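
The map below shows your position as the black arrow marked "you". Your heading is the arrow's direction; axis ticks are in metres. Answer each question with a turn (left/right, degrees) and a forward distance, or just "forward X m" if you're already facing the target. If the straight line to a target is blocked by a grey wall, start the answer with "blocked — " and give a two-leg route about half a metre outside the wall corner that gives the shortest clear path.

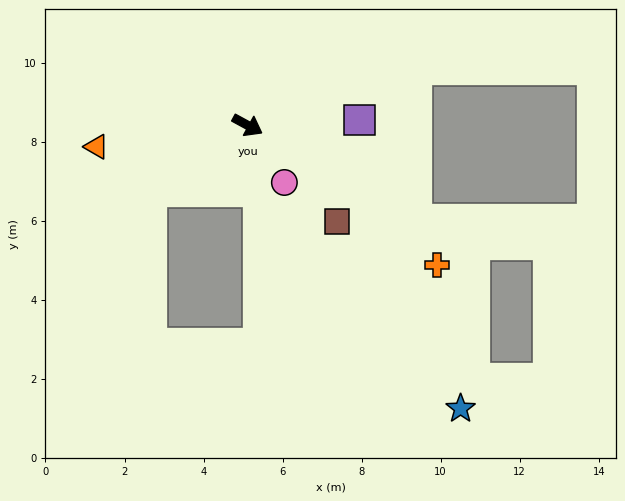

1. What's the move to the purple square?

turn left 31°, forward 2.8 m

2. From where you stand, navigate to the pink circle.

turn right 29°, forward 1.7 m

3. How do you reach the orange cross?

turn right 8°, forward 6.0 m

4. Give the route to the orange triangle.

turn right 143°, forward 3.9 m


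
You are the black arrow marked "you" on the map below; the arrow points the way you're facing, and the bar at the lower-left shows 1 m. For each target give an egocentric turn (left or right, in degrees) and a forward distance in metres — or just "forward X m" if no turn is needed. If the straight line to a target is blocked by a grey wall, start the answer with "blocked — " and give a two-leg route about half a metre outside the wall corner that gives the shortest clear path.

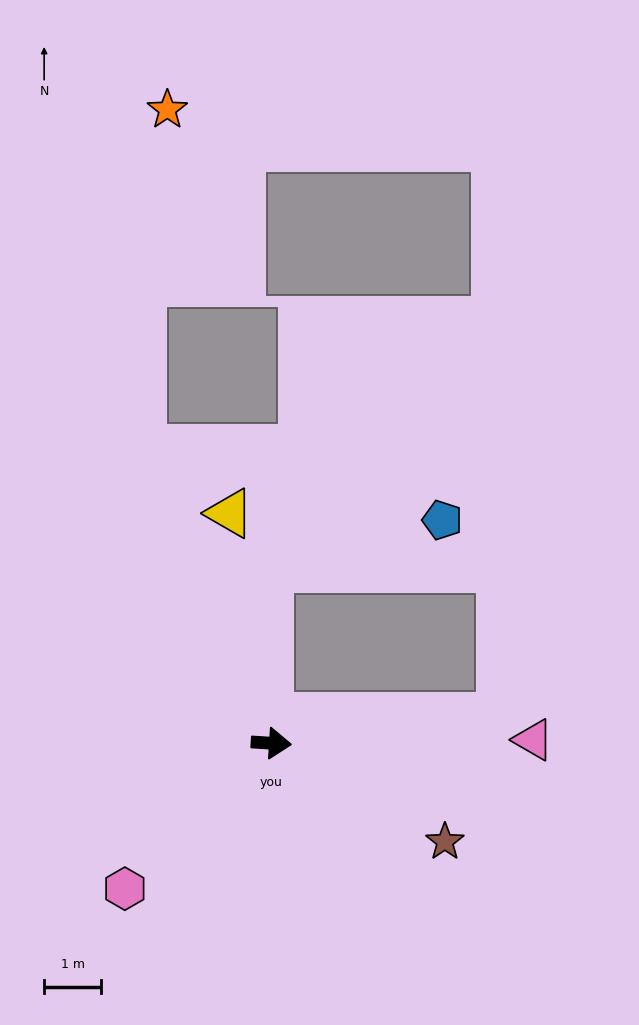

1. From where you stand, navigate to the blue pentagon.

blocked — turn left 94°, forward 3.1 m, then turn right 75°, forward 3.1 m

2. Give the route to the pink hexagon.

turn right 132°, forward 3.6 m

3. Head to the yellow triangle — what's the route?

turn left 104°, forward 4.1 m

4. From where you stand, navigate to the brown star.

turn right 26°, forward 3.5 m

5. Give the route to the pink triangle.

turn left 4°, forward 4.6 m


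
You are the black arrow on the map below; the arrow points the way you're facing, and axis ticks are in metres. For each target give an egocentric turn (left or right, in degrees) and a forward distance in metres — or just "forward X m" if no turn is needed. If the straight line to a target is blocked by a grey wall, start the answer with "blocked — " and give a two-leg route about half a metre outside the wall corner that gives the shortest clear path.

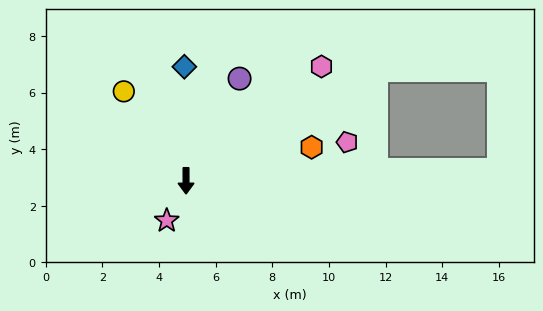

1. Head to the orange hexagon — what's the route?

turn left 105°, forward 4.6 m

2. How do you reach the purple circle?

turn left 152°, forward 4.1 m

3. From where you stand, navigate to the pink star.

turn right 26°, forward 1.6 m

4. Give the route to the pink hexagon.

turn left 130°, forward 6.3 m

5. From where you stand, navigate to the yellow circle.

turn right 145°, forward 3.8 m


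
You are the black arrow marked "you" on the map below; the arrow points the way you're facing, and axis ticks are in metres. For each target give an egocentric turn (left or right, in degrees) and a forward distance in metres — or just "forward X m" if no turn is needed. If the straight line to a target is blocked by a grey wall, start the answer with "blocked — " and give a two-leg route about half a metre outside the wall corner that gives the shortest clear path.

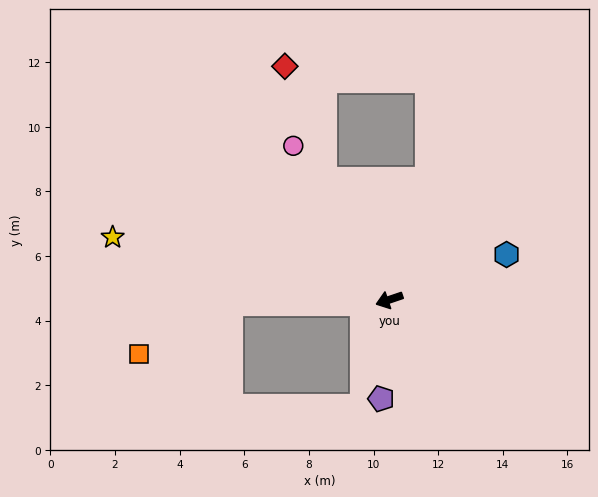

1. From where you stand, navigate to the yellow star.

turn right 31°, forward 8.8 m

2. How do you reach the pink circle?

turn right 77°, forward 5.6 m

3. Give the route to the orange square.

blocked — turn right 18°, forward 5.0 m, then turn left 29°, forward 3.2 m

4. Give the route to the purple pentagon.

turn left 67°, forward 3.1 m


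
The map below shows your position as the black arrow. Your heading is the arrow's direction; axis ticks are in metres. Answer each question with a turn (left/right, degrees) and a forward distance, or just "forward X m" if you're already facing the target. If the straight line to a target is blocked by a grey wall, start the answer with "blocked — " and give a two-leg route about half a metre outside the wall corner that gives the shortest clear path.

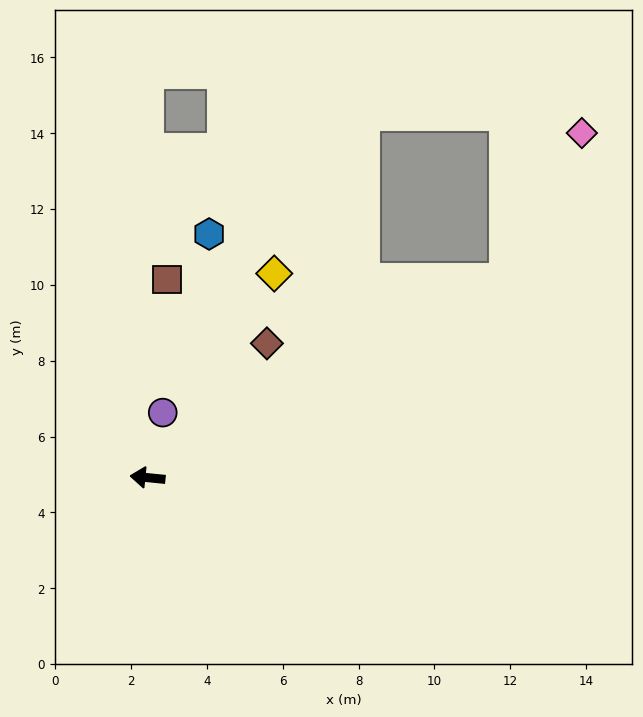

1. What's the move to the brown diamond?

turn right 126°, forward 4.7 m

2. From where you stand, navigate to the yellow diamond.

turn right 116°, forward 6.3 m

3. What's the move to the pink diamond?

blocked — turn right 145°, forward 10.8 m, then turn left 33°, forward 4.3 m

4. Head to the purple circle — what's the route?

turn right 97°, forward 1.8 m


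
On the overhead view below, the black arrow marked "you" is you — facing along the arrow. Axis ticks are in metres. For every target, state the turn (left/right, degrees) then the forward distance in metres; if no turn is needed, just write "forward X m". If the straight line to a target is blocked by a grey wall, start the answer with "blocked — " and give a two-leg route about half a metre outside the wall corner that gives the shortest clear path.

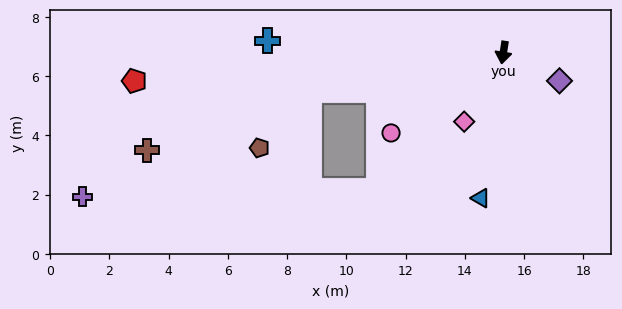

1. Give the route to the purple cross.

blocked — turn right 33°, forward 6.3 m, then turn right 47°, forward 10.0 m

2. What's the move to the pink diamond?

turn right 21°, forward 2.7 m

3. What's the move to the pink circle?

turn right 46°, forward 4.7 m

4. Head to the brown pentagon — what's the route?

blocked — turn right 70°, forward 6.7 m, then turn left 37°, forward 2.6 m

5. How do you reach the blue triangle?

forward 5.0 m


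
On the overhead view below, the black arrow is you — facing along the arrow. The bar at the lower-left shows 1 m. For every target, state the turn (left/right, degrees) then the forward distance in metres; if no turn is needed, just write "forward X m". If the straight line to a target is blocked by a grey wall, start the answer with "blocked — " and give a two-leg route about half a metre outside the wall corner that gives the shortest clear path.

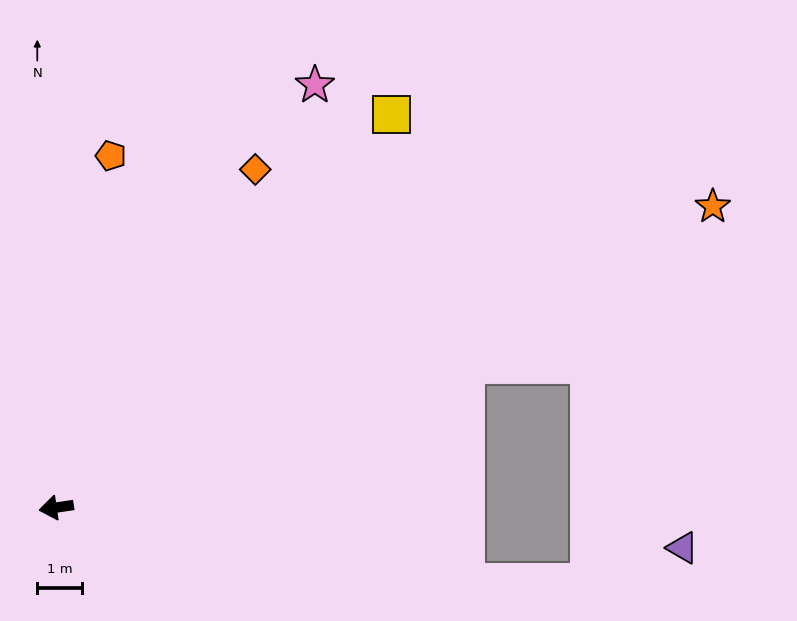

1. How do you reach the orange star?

turn right 164°, forward 16.3 m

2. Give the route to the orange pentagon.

turn right 107°, forward 8.0 m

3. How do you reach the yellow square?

turn right 139°, forward 11.6 m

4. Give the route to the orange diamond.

turn right 129°, forward 8.8 m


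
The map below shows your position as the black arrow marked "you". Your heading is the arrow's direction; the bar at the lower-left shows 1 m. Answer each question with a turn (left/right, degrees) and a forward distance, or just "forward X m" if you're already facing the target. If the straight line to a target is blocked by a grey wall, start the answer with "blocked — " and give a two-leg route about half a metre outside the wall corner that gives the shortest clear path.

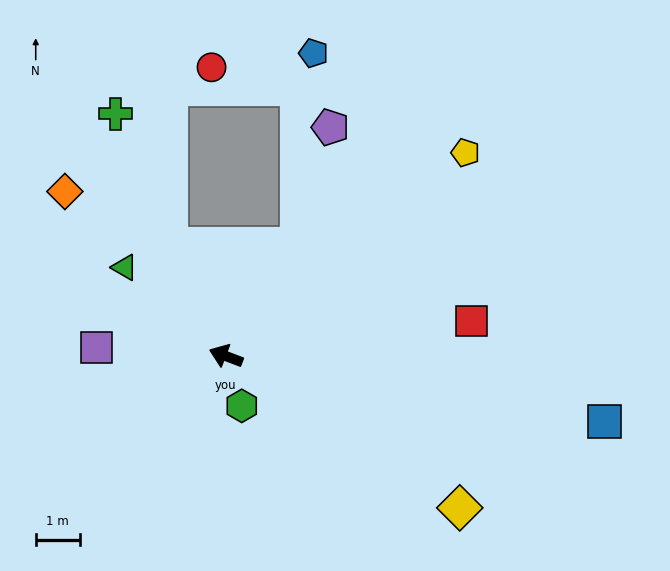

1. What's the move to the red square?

turn right 151°, forward 5.7 m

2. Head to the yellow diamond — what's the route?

turn left 168°, forward 6.4 m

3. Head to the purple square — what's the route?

turn left 17°, forward 3.0 m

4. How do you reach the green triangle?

turn right 20°, forward 3.1 m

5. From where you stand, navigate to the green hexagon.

turn left 128°, forward 1.2 m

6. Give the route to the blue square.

turn right 169°, forward 8.8 m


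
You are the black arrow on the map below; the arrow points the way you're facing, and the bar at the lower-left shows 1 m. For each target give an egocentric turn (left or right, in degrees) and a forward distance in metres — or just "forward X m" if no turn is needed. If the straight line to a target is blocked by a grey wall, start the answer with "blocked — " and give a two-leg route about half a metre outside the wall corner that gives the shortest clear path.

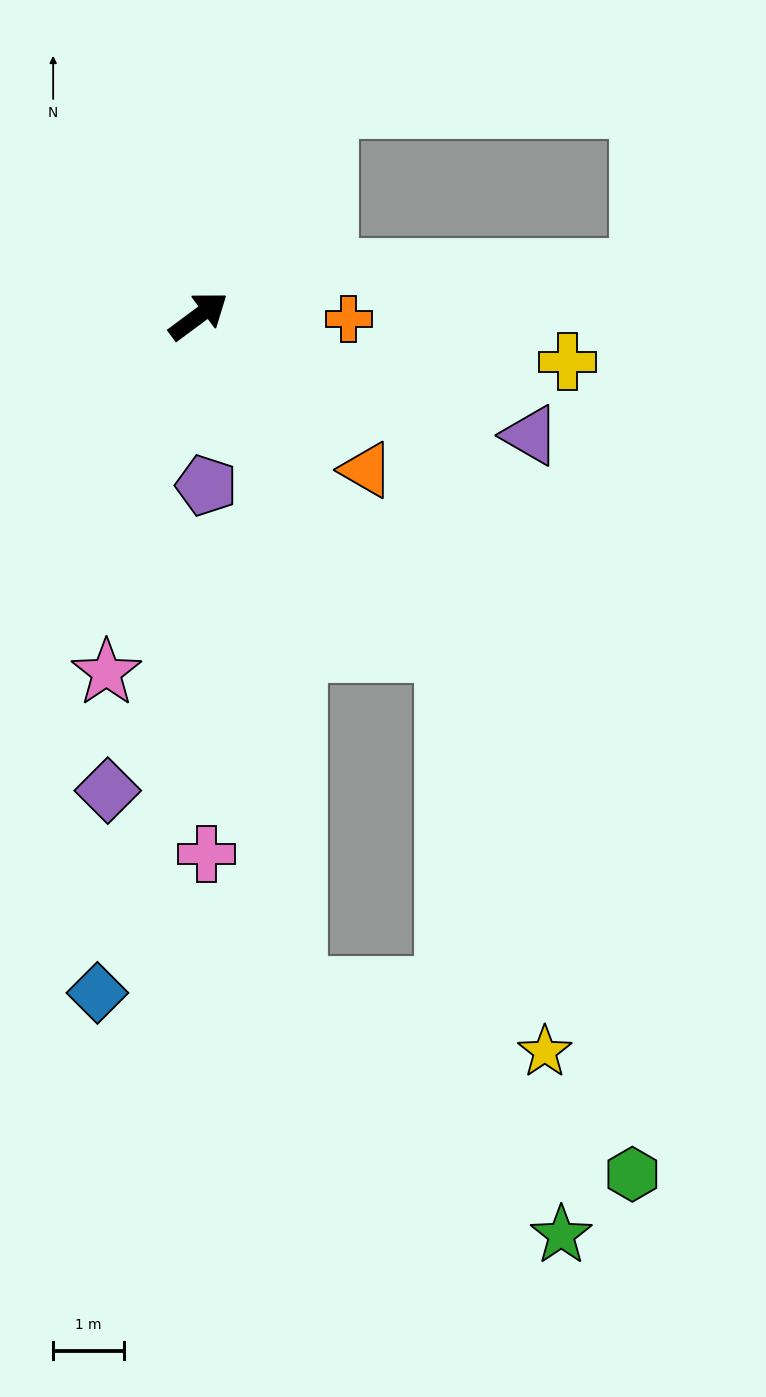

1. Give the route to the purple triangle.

turn right 56°, forward 5.0 m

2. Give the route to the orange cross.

turn right 38°, forward 2.1 m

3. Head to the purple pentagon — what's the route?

turn right 124°, forward 2.4 m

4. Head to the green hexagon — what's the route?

blocked — turn right 90°, forward 5.9 m, then turn right 17°, forward 7.9 m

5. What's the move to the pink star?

turn right 141°, forward 5.2 m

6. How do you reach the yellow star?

blocked — turn right 90°, forward 5.9 m, then turn right 23°, forward 5.8 m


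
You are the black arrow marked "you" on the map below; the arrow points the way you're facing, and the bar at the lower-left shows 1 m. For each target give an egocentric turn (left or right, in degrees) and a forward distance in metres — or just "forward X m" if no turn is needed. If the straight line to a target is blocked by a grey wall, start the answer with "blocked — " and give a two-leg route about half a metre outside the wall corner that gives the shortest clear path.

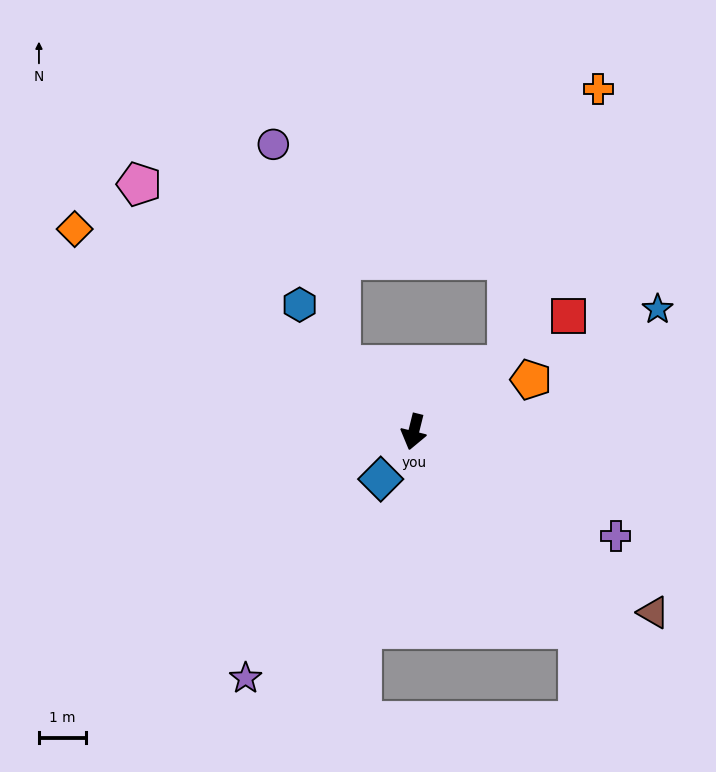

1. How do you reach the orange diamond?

turn right 107°, forward 8.5 m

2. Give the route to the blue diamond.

turn right 21°, forward 1.2 m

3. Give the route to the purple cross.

turn left 77°, forward 4.9 m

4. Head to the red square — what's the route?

turn left 141°, forward 4.1 m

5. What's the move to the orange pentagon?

turn left 128°, forward 2.8 m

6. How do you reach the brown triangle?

turn left 67°, forward 6.4 m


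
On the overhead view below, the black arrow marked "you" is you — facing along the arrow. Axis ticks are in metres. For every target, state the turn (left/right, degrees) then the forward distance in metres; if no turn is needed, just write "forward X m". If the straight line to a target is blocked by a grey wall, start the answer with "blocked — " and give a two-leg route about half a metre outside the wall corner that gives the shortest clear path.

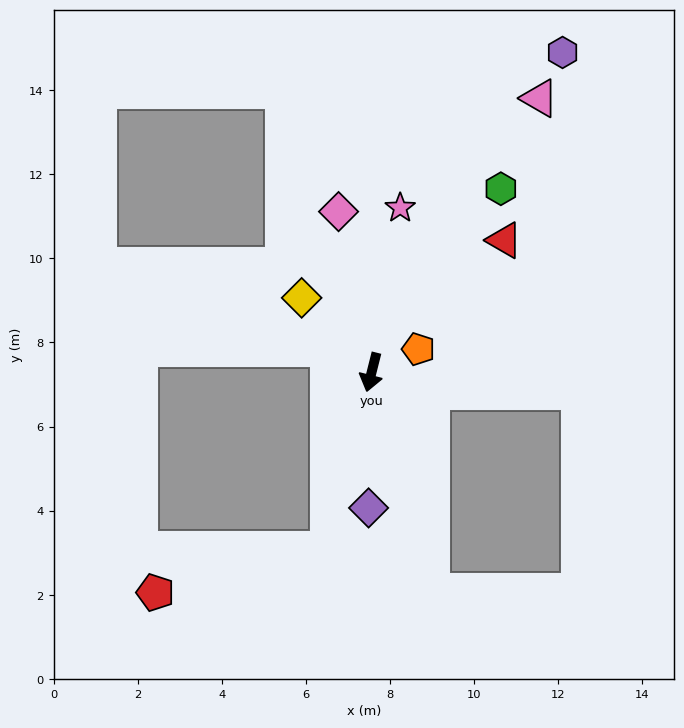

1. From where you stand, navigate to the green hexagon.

turn left 159°, forward 5.3 m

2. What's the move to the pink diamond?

turn right 154°, forward 3.9 m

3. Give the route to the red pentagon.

blocked — forward 4.3 m, then turn right 62°, forward 4.2 m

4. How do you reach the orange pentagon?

turn left 130°, forward 1.2 m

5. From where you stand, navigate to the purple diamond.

turn left 13°, forward 3.2 m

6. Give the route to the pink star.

turn right 176°, forward 4.0 m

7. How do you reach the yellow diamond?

turn right 123°, forward 2.4 m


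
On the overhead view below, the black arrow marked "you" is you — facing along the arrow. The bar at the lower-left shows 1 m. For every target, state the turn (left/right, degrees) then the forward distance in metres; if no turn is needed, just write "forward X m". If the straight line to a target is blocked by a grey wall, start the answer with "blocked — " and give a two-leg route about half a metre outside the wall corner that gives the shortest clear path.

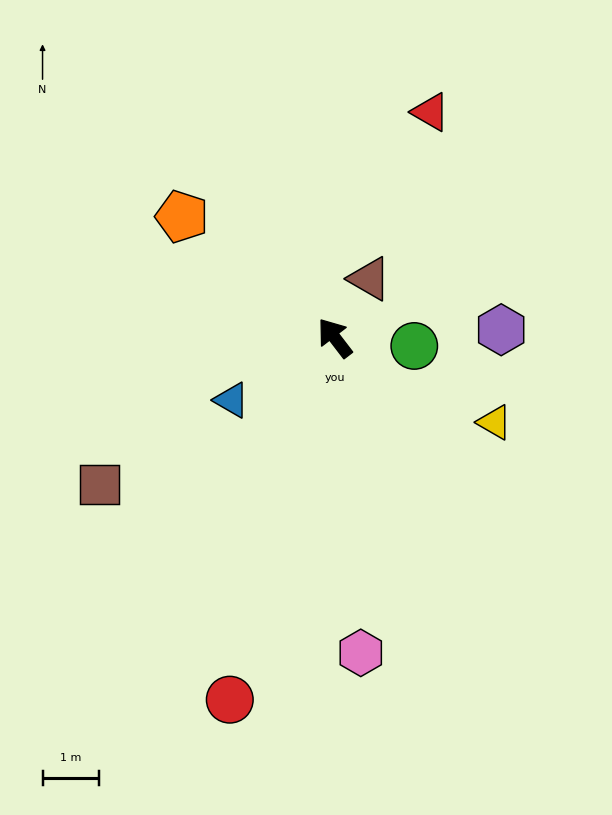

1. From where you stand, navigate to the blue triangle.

turn left 84°, forward 2.2 m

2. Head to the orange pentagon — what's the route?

turn left 14°, forward 3.5 m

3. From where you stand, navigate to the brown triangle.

turn right 68°, forward 1.2 m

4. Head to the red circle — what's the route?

turn left 126°, forward 6.7 m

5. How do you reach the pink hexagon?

turn left 147°, forward 5.6 m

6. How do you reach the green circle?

turn right 133°, forward 1.4 m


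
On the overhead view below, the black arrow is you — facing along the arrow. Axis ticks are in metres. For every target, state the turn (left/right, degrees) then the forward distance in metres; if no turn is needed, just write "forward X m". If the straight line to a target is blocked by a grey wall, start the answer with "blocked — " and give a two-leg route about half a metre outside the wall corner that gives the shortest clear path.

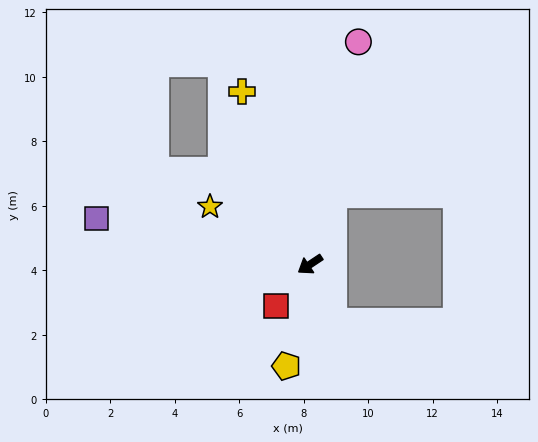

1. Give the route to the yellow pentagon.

turn left 43°, forward 3.2 m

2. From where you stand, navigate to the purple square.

turn right 46°, forward 6.8 m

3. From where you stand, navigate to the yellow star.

turn right 64°, forward 3.6 m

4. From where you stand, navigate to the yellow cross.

turn right 102°, forward 5.8 m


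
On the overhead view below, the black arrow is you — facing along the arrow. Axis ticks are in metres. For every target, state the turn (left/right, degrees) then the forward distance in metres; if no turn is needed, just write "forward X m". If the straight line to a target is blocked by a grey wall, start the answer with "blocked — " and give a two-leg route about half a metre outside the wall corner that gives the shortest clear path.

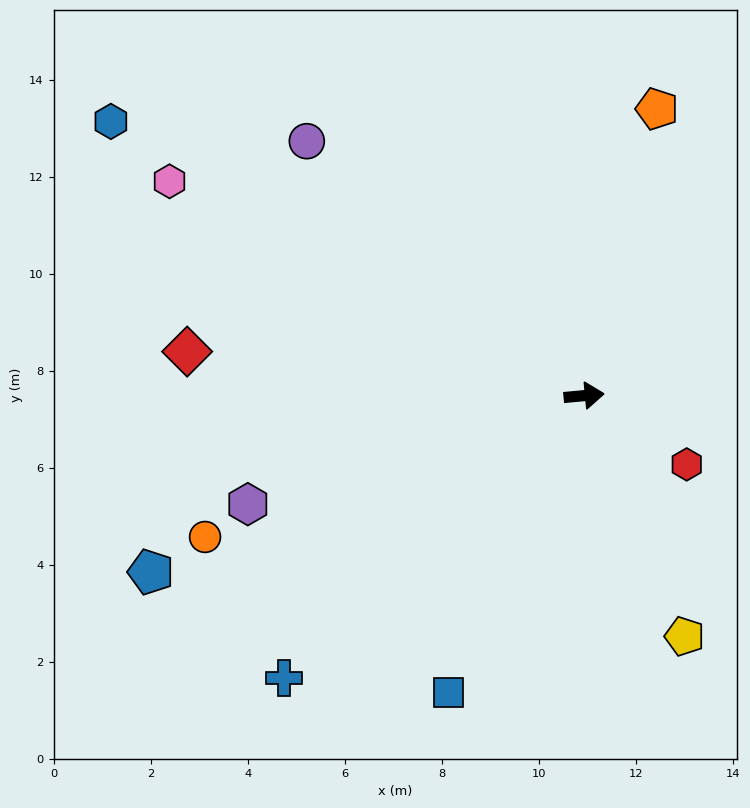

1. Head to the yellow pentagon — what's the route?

turn right 73°, forward 5.4 m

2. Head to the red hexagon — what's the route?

turn right 39°, forward 2.5 m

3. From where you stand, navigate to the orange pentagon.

turn left 70°, forward 6.1 m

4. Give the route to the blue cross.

turn right 142°, forward 8.5 m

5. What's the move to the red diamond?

turn left 168°, forward 8.2 m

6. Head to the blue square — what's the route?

turn right 120°, forward 6.7 m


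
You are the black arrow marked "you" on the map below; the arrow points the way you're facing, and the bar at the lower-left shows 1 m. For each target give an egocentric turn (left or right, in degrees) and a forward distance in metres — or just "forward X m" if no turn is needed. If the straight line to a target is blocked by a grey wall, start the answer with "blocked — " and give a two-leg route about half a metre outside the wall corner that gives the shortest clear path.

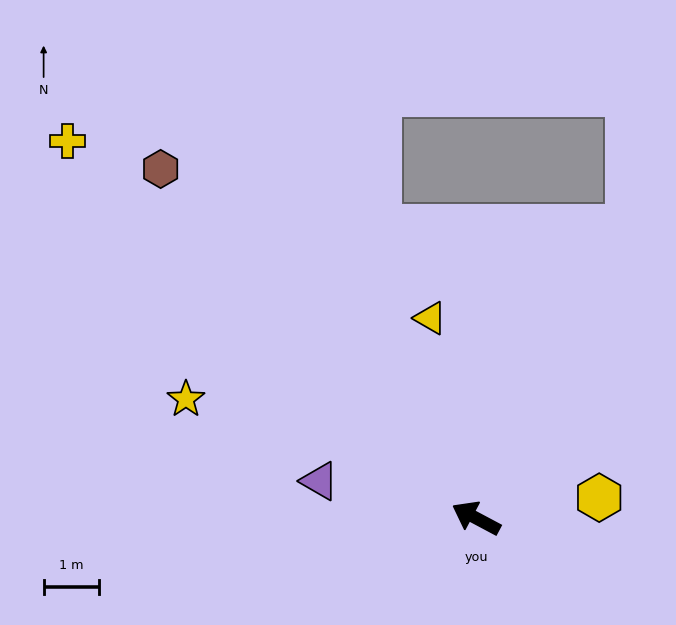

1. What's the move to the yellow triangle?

turn right 49°, forward 3.7 m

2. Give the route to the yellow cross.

turn right 15°, forward 10.0 m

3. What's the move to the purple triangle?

turn left 15°, forward 2.9 m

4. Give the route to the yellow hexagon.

turn right 143°, forward 2.2 m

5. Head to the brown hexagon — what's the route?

turn right 20°, forward 8.5 m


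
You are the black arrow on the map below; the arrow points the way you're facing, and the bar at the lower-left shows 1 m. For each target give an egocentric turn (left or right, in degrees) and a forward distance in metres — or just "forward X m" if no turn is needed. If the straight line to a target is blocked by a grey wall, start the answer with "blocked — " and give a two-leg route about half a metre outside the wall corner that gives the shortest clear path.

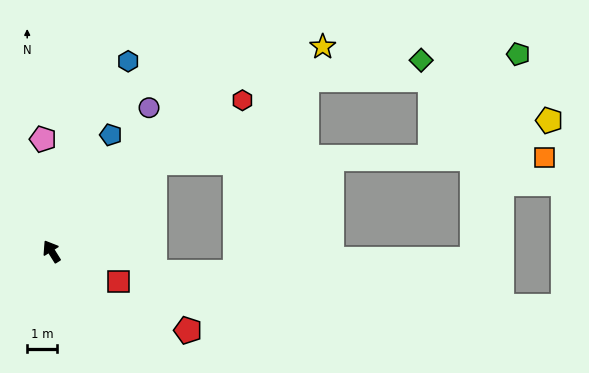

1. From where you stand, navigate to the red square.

turn right 147°, forward 2.5 m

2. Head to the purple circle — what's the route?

turn right 66°, forward 5.8 m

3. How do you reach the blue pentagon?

turn right 59°, forward 4.4 m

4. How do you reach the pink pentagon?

turn right 28°, forward 3.8 m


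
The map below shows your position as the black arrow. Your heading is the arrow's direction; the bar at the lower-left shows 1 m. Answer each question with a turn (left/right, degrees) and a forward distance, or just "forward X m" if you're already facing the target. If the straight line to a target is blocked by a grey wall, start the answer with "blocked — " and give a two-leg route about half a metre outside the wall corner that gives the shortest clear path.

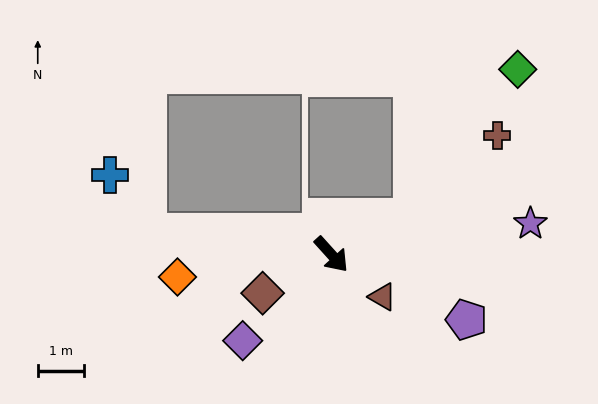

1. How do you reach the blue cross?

blocked — turn right 139°, forward 4.0 m, then turn right 51°, forward 1.5 m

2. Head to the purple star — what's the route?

turn left 57°, forward 4.4 m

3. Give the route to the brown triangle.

turn left 8°, forward 1.4 m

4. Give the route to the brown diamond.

turn right 103°, forward 1.7 m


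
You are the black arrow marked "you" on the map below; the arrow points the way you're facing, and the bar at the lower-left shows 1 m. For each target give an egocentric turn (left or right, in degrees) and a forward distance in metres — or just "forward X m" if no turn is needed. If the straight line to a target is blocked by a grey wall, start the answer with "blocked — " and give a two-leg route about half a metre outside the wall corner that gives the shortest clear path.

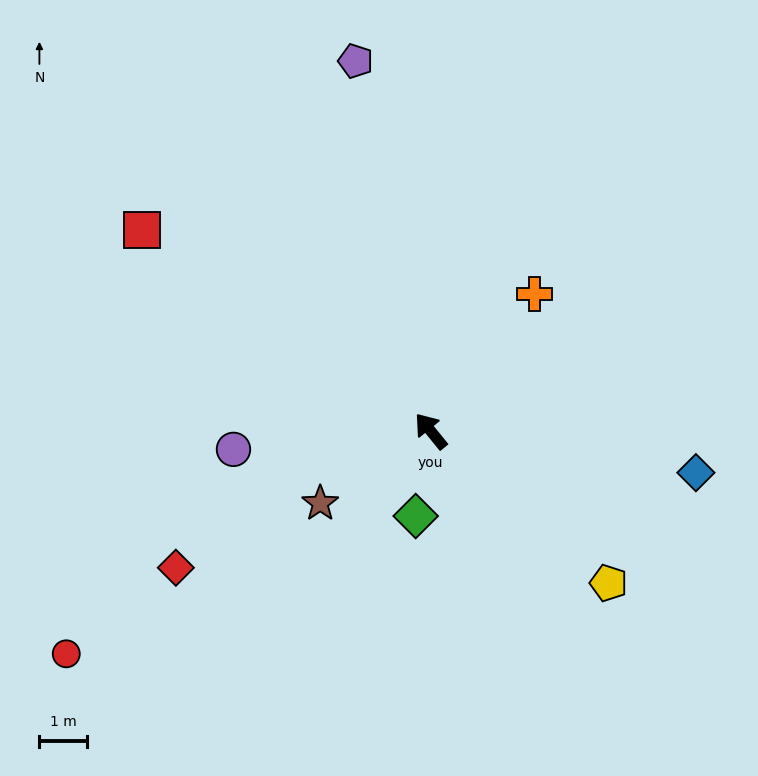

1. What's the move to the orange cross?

turn right 76°, forward 3.6 m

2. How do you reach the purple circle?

turn left 56°, forward 4.2 m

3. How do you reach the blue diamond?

turn right 138°, forward 5.7 m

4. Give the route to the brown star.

turn left 84°, forward 2.8 m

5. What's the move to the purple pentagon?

turn right 28°, forward 8.0 m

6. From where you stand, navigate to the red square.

turn left 16°, forward 7.4 m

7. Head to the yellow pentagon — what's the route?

turn right 170°, forward 5.0 m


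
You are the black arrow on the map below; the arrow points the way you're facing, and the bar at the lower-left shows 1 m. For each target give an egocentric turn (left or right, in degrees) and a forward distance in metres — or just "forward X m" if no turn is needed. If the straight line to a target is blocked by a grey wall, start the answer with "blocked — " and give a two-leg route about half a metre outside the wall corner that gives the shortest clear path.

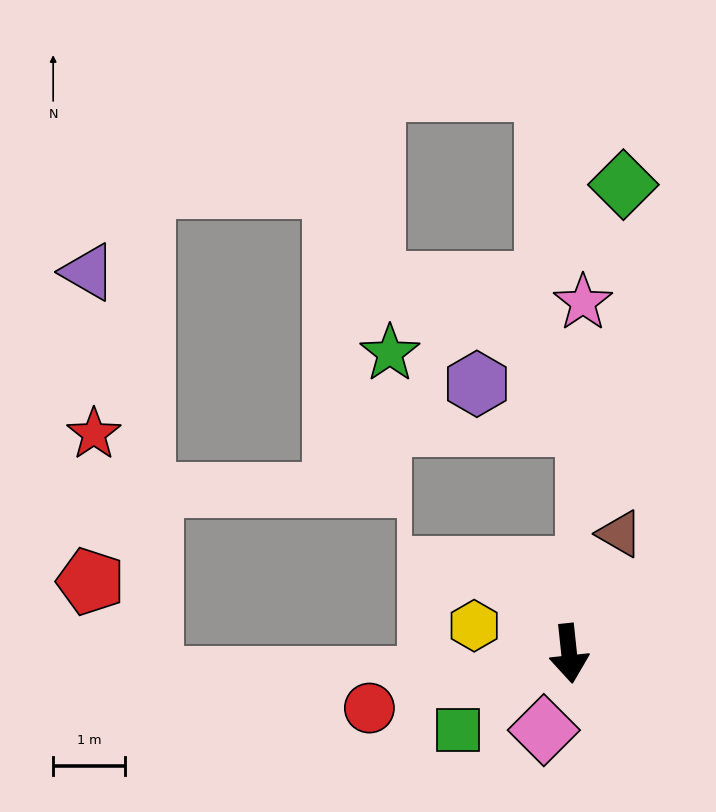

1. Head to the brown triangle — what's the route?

turn left 151°, forward 1.8 m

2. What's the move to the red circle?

turn right 81°, forward 2.9 m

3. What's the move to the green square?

turn right 62°, forward 1.9 m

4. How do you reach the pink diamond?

turn right 24°, forward 1.1 m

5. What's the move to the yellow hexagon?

turn right 112°, forward 1.4 m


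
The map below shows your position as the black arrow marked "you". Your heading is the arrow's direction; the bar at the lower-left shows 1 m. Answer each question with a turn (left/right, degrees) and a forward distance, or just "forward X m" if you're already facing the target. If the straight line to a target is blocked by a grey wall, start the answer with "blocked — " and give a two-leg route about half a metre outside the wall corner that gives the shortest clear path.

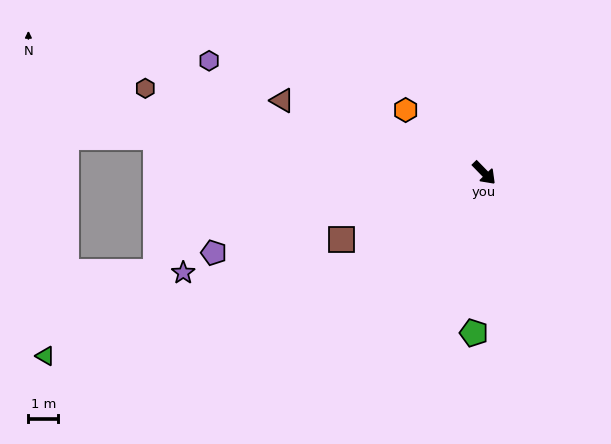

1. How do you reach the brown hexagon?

turn right 148°, forward 11.7 m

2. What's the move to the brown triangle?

turn right 154°, forward 7.2 m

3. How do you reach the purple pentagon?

turn right 118°, forward 9.4 m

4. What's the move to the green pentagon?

turn right 48°, forward 5.4 m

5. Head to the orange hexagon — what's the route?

turn right 173°, forward 3.4 m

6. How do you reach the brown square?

turn right 109°, forward 5.3 m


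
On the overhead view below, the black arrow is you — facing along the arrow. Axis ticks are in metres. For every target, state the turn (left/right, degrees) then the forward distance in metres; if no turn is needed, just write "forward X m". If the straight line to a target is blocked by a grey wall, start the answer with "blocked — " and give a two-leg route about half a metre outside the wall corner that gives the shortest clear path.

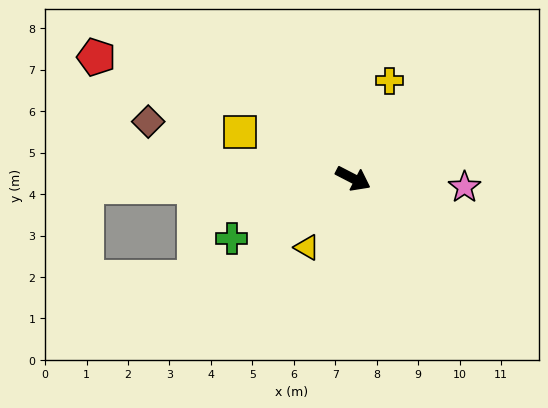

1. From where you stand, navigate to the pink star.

turn left 23°, forward 2.7 m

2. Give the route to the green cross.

turn right 126°, forward 3.3 m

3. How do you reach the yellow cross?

turn left 97°, forward 2.5 m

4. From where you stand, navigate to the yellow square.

turn right 175°, forward 2.9 m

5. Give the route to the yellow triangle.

turn right 97°, forward 2.0 m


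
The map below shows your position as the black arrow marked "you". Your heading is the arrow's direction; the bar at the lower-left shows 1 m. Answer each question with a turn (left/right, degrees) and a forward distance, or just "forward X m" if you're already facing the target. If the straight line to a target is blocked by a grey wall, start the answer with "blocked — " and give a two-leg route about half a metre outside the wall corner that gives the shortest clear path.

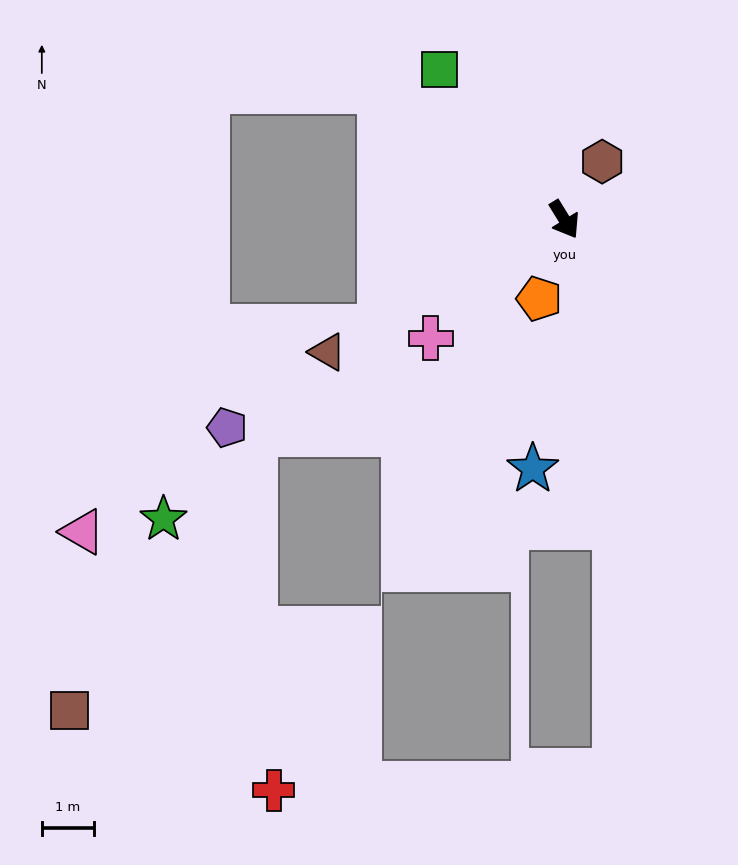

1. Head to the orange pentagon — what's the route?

turn right 49°, forward 1.6 m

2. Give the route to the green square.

turn right 172°, forward 3.7 m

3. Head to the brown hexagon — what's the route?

turn left 115°, forward 1.3 m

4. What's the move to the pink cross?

turn right 80°, forward 3.4 m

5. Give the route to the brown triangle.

turn right 92°, forward 5.2 m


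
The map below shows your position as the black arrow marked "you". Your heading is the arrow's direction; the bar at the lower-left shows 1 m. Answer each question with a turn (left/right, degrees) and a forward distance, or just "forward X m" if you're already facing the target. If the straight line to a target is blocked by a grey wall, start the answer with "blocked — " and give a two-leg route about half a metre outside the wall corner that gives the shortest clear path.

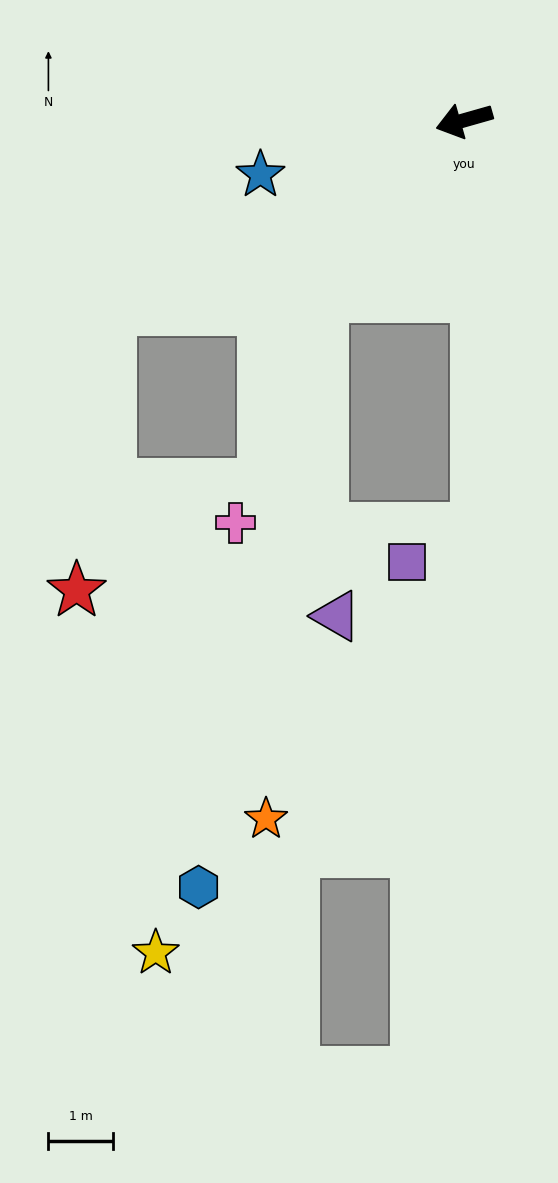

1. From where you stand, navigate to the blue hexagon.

blocked — turn left 35°, forward 3.5 m, then turn left 27°, forward 9.4 m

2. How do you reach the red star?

blocked — turn left 12°, forward 6.3 m, then turn left 56°, forward 4.4 m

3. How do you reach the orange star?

blocked — turn left 35°, forward 3.5 m, then turn left 33°, forward 8.2 m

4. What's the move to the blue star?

forward 3.3 m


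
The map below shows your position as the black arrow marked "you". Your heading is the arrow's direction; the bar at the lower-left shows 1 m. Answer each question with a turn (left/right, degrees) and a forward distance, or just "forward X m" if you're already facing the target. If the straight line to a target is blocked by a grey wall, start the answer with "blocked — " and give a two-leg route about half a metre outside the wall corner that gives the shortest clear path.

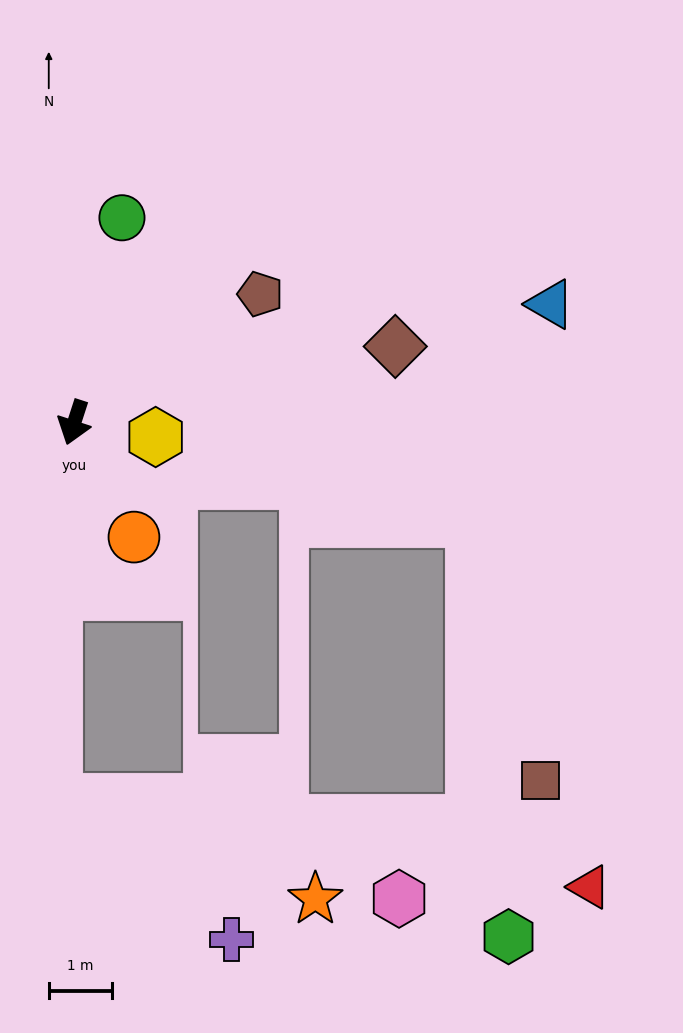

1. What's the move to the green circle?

turn right 175°, forward 3.3 m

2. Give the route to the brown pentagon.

turn left 143°, forward 3.6 m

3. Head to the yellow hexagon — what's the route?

turn left 98°, forward 1.3 m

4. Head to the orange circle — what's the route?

turn left 46°, forward 2.0 m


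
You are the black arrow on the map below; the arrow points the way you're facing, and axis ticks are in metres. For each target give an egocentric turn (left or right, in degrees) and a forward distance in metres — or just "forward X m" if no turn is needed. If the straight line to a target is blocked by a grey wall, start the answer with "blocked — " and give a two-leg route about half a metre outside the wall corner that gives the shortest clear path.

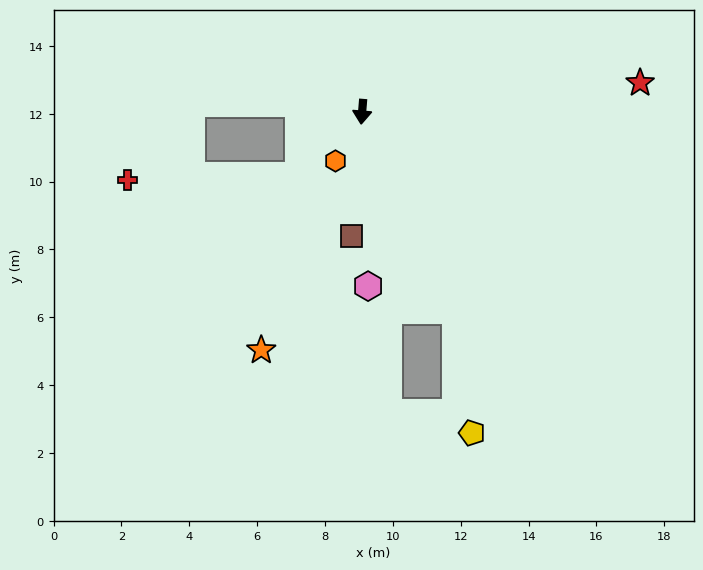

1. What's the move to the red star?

turn left 101°, forward 8.2 m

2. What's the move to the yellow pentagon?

blocked — turn left 30°, forward 6.5 m, then turn right 18°, forward 3.7 m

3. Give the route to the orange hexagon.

turn right 24°, forward 1.6 m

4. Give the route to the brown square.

forward 3.7 m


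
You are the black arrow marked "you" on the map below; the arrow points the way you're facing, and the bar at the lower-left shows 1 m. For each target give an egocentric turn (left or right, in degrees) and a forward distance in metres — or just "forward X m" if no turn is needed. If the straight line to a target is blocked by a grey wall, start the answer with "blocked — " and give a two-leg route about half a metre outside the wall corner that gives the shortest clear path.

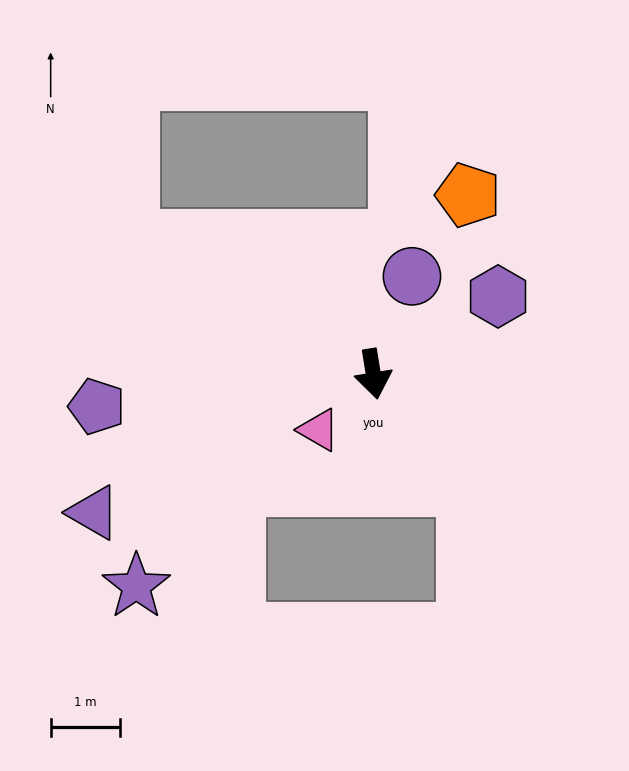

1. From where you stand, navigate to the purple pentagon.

turn right 92°, forward 4.0 m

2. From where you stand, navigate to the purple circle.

turn left 149°, forward 1.5 m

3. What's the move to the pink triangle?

turn right 53°, forward 1.1 m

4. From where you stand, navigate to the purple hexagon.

turn left 113°, forward 2.1 m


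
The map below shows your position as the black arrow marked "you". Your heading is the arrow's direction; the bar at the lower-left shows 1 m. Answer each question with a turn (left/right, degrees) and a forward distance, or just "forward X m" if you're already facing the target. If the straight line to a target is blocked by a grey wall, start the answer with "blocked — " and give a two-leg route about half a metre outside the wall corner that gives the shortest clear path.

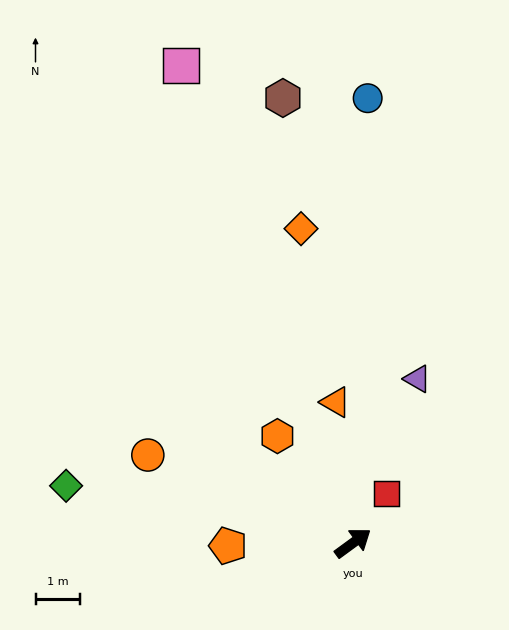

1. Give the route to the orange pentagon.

turn left 145°, forward 2.8 m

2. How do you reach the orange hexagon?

turn left 89°, forward 3.0 m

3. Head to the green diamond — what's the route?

turn left 133°, forward 6.6 m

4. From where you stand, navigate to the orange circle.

turn left 121°, forward 5.0 m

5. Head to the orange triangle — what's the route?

turn left 61°, forward 3.2 m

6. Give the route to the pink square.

turn left 74°, forward 11.5 m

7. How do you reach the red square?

turn left 20°, forward 1.4 m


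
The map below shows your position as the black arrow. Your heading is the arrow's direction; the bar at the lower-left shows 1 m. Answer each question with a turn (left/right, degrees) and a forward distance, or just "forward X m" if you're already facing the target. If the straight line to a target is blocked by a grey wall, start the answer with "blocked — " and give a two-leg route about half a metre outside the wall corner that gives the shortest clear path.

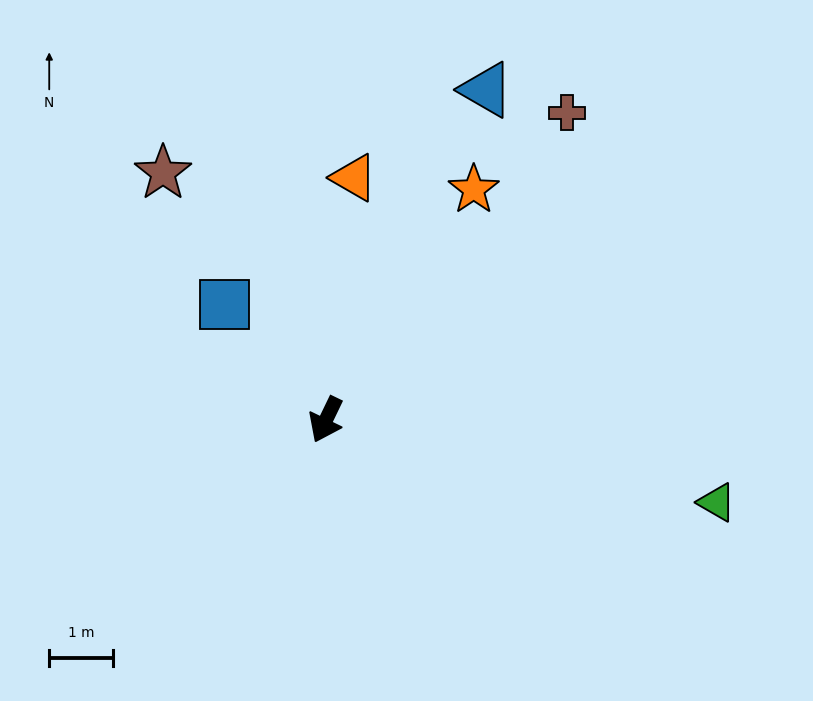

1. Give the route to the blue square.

turn right 113°, forward 2.4 m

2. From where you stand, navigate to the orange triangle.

turn right 161°, forward 3.8 m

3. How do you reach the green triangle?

turn left 104°, forward 6.3 m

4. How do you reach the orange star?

turn left 173°, forward 4.3 m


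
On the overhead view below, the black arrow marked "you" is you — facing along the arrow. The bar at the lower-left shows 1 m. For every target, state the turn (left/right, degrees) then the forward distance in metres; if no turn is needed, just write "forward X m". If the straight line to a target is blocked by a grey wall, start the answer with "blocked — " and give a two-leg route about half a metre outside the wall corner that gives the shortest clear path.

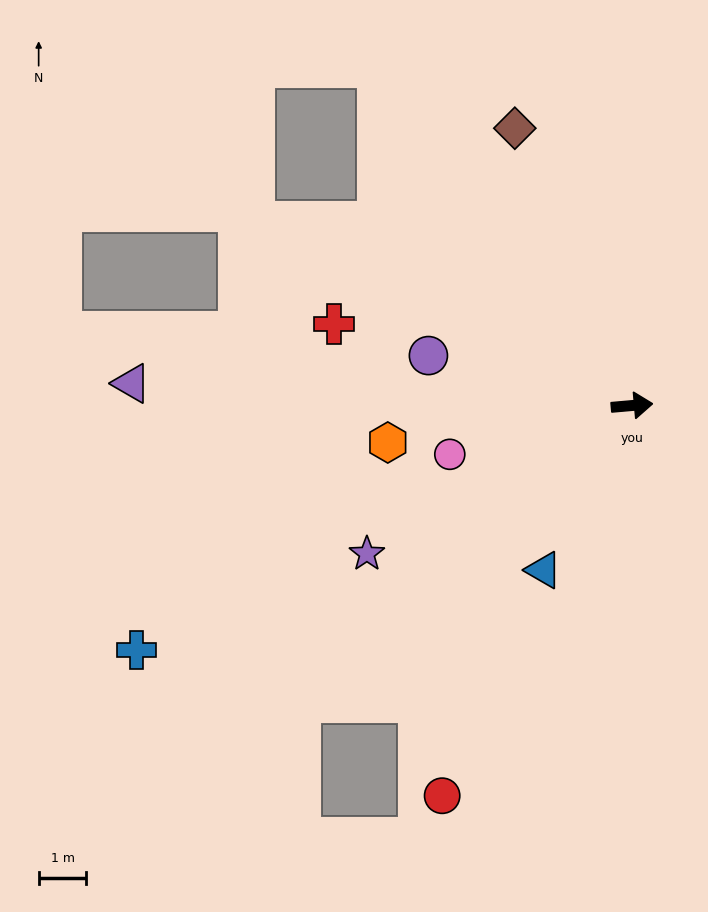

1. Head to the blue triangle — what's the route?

turn right 123°, forward 3.9 m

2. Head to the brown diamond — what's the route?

turn left 108°, forward 6.3 m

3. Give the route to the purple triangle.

turn left 172°, forward 10.5 m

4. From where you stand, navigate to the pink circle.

turn right 170°, forward 3.9 m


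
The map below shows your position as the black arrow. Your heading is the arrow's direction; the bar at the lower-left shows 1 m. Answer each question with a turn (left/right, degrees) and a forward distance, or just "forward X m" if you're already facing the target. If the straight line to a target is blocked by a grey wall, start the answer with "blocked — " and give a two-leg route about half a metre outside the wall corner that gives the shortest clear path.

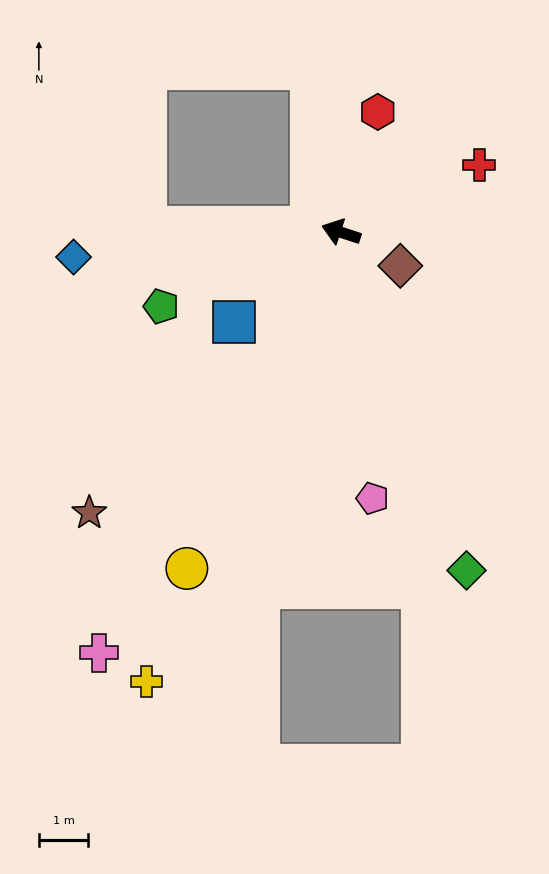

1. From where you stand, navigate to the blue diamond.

turn left 24°, forward 5.4 m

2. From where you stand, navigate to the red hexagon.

turn right 89°, forward 2.5 m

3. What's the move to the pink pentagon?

turn left 115°, forward 5.4 m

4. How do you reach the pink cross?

turn left 78°, forward 9.8 m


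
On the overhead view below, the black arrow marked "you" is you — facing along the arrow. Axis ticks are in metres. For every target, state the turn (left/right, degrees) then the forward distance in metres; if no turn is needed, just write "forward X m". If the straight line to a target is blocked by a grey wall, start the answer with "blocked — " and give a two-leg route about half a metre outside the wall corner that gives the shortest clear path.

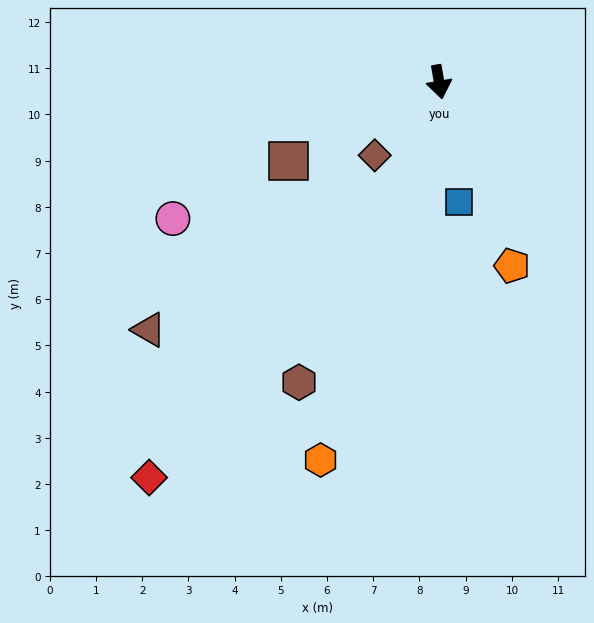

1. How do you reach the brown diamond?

turn right 51°, forward 2.1 m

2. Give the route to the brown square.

turn right 72°, forward 3.7 m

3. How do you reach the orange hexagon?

turn right 27°, forward 8.6 m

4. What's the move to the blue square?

forward 2.6 m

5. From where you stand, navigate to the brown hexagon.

turn right 35°, forward 7.2 m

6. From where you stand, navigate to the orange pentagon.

turn left 12°, forward 4.3 m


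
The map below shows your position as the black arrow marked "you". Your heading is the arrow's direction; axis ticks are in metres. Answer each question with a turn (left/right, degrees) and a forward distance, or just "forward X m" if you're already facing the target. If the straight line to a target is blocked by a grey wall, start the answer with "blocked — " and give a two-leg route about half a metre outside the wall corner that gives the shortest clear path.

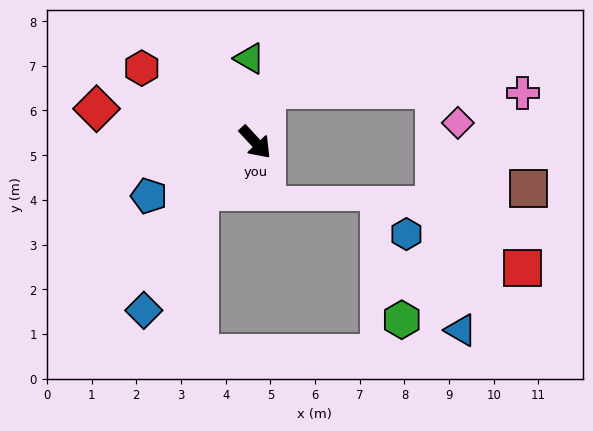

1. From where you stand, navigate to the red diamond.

turn right 145°, forward 3.6 m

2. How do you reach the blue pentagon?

turn right 106°, forward 2.7 m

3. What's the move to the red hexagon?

turn right 166°, forward 3.0 m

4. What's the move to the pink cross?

blocked — turn left 124°, forward 1.2 m, then turn right 77°, forward 5.7 m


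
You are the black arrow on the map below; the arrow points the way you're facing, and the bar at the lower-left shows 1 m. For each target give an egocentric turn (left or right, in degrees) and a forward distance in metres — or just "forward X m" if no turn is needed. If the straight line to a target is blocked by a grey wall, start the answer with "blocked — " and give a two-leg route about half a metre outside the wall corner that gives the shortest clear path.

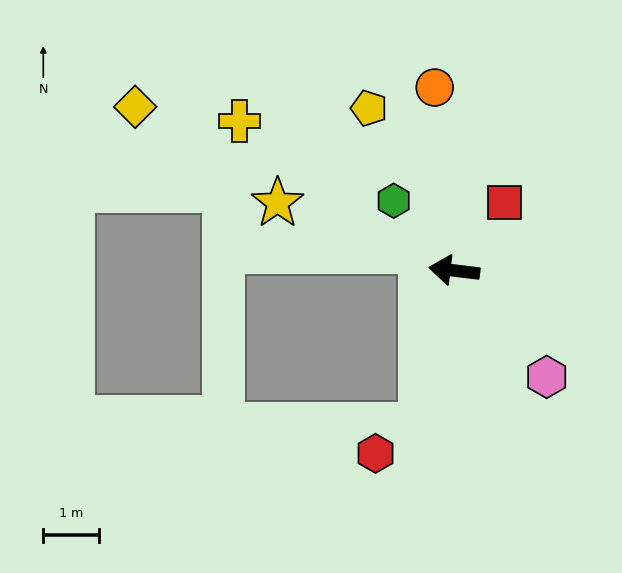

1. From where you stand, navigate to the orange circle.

turn right 77°, forward 3.3 m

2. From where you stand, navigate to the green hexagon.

turn right 42°, forward 1.7 m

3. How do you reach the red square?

turn right 120°, forward 1.5 m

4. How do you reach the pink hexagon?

turn left 138°, forward 2.5 m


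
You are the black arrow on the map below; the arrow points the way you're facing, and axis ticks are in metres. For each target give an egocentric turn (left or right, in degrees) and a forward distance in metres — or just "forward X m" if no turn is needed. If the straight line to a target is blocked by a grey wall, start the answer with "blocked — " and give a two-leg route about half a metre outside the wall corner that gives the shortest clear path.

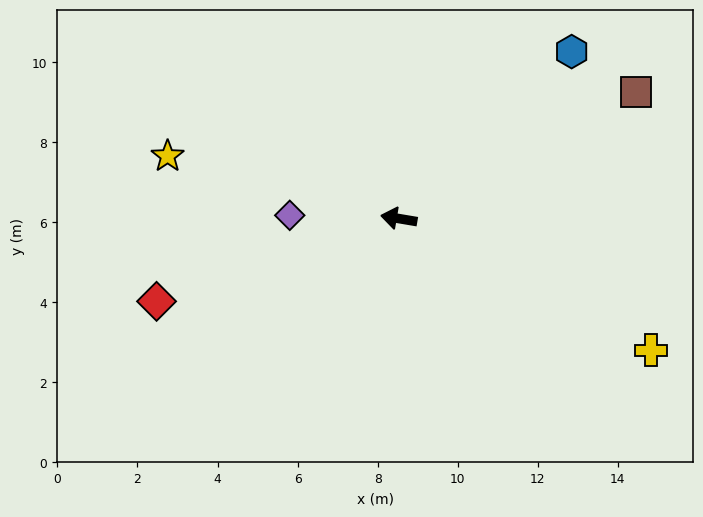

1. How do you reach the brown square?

turn right 142°, forward 6.7 m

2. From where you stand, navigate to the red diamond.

turn left 28°, forward 6.4 m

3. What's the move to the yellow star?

turn right 6°, forward 6.0 m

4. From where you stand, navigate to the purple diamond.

turn left 8°, forward 2.7 m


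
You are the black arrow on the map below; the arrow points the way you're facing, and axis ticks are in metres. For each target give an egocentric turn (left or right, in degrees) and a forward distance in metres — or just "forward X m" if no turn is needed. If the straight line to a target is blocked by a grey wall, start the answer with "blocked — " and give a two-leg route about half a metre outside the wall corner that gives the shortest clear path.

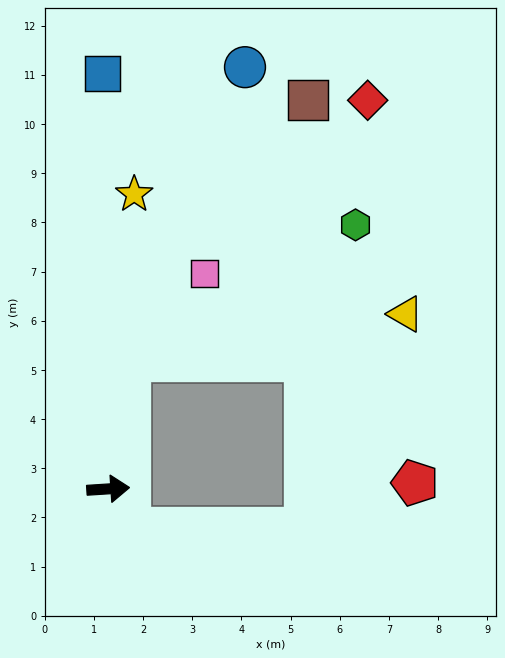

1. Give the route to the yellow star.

turn left 81°, forward 6.0 m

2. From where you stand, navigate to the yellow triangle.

blocked — turn left 77°, forward 2.6 m, then turn right 71°, forward 5.7 m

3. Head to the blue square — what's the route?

turn left 87°, forward 8.4 m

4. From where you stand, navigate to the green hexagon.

blocked — turn left 77°, forward 2.6 m, then turn right 50°, forward 5.4 m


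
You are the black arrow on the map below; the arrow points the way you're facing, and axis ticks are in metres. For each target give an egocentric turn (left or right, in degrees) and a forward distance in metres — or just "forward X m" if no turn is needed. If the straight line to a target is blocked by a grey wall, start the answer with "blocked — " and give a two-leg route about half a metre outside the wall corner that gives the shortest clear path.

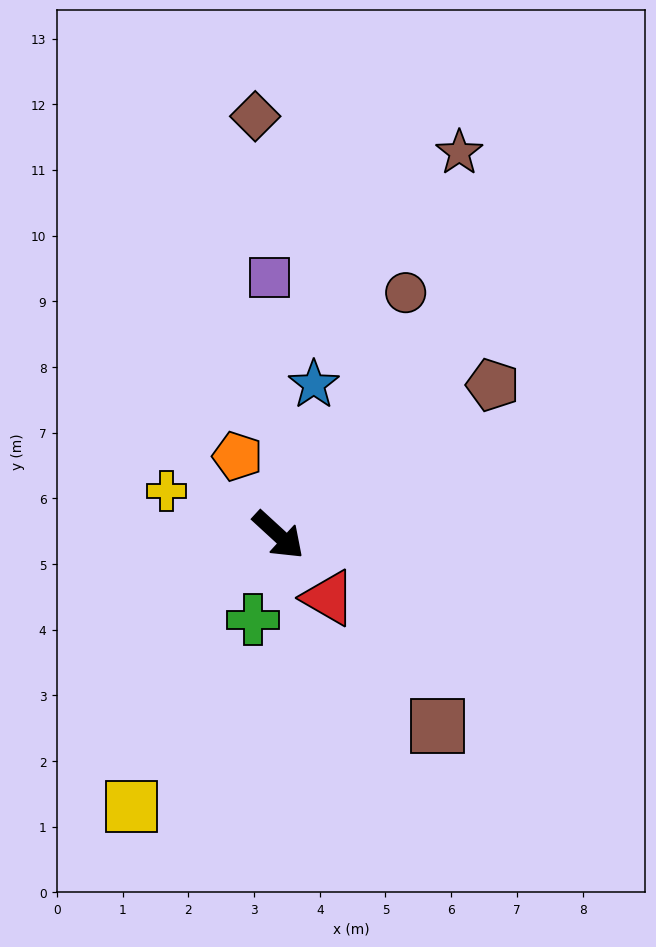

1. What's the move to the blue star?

turn left 119°, forward 2.4 m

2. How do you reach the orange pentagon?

turn left 160°, forward 1.3 m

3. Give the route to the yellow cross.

turn right 159°, forward 1.8 m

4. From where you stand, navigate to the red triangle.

turn right 9°, forward 1.2 m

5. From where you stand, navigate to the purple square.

turn left 134°, forward 3.9 m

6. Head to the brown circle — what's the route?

turn left 105°, forward 4.2 m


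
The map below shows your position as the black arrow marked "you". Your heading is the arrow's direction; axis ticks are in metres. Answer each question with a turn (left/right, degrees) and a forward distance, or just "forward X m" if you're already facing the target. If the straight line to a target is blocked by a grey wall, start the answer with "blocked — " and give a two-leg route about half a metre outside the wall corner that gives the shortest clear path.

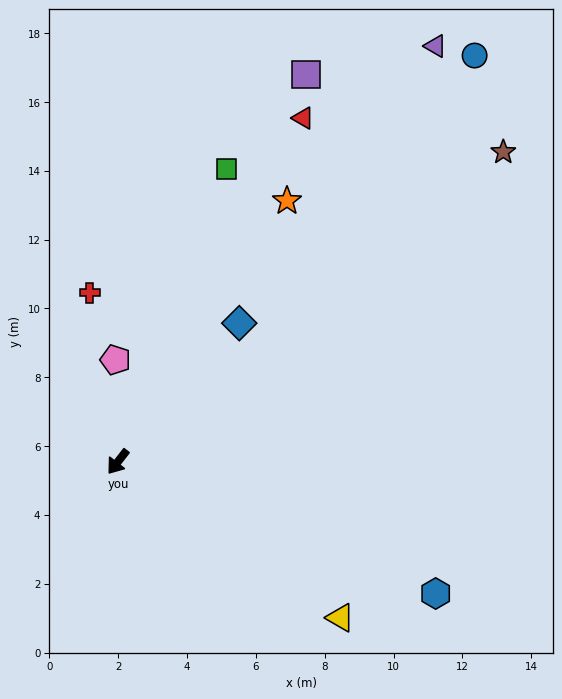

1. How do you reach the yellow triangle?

turn left 93°, forward 7.9 m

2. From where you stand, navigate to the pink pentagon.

turn right 141°, forward 3.0 m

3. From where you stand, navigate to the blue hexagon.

turn left 105°, forward 10.0 m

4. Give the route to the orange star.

turn right 175°, forward 9.0 m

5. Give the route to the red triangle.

turn right 170°, forward 11.3 m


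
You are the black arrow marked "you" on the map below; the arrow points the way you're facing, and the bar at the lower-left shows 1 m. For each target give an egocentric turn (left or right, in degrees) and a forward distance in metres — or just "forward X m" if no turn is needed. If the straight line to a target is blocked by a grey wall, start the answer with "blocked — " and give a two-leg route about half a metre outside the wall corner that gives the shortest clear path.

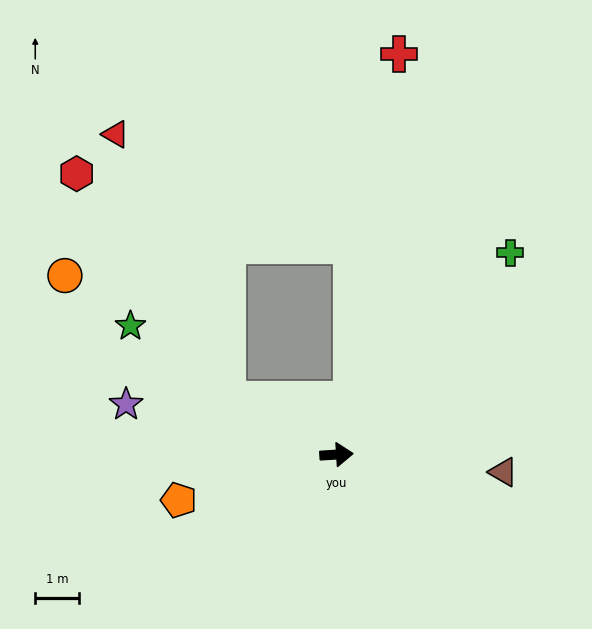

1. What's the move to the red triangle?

blocked — turn left 150°, forward 2.8 m, then turn right 41°, forward 6.6 m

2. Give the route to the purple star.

turn left 163°, forward 5.0 m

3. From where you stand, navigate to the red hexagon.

blocked — turn left 150°, forward 2.8 m, then turn right 30°, forward 6.3 m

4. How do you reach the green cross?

turn left 46°, forward 6.2 m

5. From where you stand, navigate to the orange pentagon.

turn right 167°, forward 3.8 m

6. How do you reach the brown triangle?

turn right 10°, forward 3.9 m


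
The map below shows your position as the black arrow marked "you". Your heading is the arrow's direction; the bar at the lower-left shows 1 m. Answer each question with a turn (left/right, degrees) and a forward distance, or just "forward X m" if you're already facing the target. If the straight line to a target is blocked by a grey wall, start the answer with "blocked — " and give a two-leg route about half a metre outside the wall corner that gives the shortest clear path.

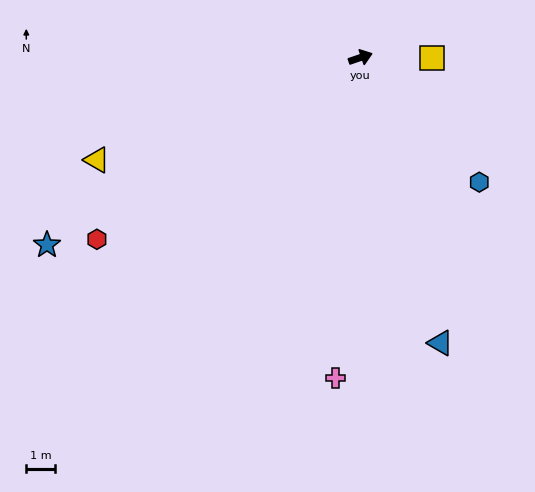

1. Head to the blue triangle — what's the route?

turn right 93°, forward 10.3 m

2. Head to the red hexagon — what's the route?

turn right 164°, forward 11.1 m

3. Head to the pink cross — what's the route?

turn right 113°, forward 11.2 m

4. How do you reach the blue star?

turn right 168°, forward 12.7 m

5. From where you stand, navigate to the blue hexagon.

turn right 65°, forward 6.0 m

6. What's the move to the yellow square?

turn right 19°, forward 2.5 m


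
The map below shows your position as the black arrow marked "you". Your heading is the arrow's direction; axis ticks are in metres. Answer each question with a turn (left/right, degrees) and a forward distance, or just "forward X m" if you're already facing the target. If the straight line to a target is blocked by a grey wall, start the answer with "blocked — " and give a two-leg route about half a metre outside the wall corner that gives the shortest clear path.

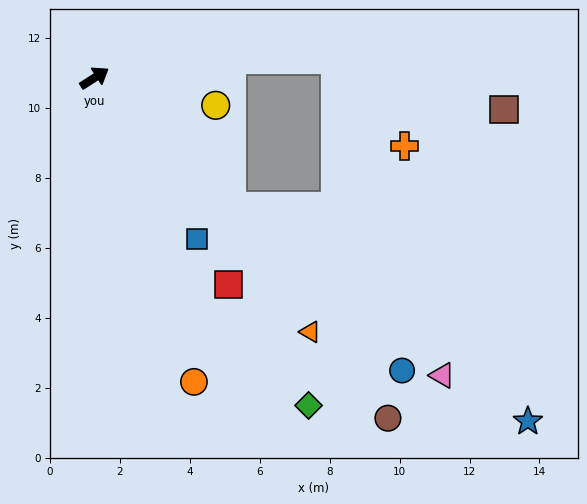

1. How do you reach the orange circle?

turn right 105°, forward 9.1 m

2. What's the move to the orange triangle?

turn right 82°, forward 9.5 m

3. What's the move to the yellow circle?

turn right 46°, forward 3.6 m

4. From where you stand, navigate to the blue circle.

turn right 76°, forward 12.1 m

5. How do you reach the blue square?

turn right 90°, forward 5.5 m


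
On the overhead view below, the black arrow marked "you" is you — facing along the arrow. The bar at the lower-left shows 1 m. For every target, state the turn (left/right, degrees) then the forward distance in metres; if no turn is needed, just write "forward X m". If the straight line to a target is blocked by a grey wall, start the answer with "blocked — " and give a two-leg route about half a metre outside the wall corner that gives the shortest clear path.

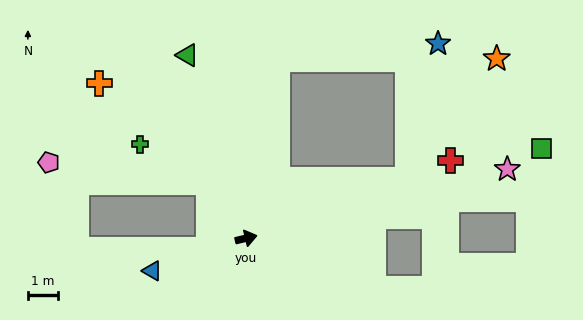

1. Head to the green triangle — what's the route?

turn left 94°, forward 6.3 m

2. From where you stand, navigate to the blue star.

blocked — turn left 6°, forward 5.7 m, then turn left 58°, forward 4.6 m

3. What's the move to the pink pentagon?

blocked — turn left 110°, forward 2.2 m, then turn left 49°, forward 5.3 m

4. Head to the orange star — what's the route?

blocked — turn left 6°, forward 5.7 m, then turn left 34°, forward 5.0 m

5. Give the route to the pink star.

forward 8.9 m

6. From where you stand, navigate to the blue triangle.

turn right 174°, forward 3.3 m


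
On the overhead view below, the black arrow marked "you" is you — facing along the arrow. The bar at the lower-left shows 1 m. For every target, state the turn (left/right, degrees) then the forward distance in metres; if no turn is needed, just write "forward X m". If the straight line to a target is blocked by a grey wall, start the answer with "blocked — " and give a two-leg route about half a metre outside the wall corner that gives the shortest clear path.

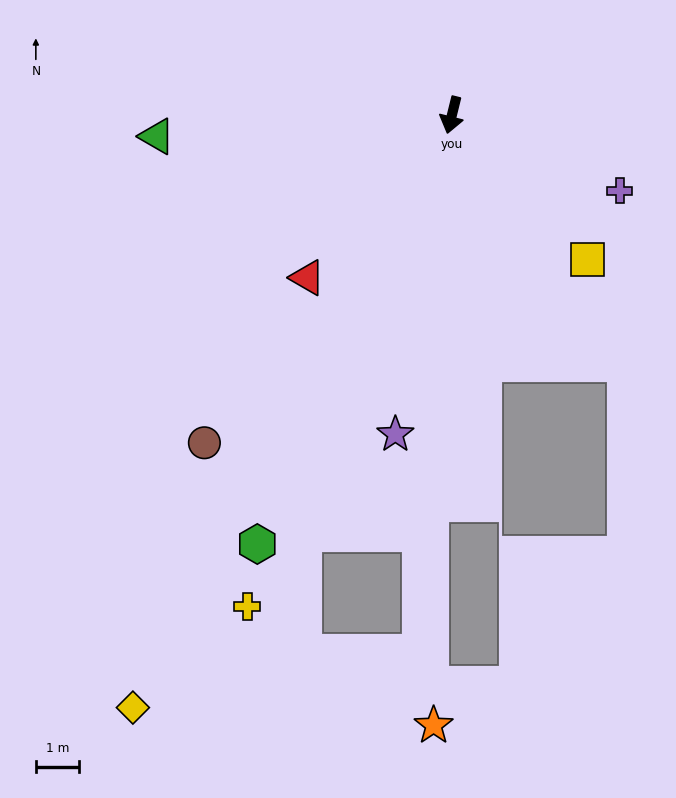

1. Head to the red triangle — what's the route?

turn right 28°, forward 5.0 m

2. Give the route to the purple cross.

turn left 80°, forward 4.2 m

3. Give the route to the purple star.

turn left 4°, forward 7.4 m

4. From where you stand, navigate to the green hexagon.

turn right 11°, forward 10.8 m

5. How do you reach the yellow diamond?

turn right 14°, forward 15.5 m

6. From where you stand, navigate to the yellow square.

turn left 57°, forward 4.6 m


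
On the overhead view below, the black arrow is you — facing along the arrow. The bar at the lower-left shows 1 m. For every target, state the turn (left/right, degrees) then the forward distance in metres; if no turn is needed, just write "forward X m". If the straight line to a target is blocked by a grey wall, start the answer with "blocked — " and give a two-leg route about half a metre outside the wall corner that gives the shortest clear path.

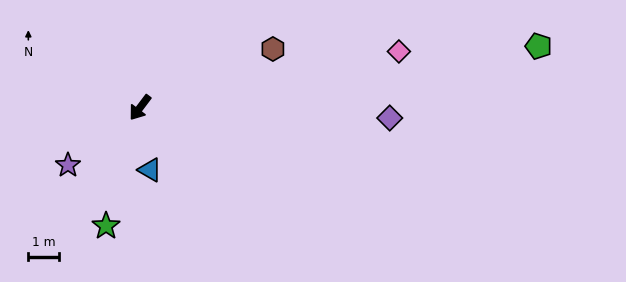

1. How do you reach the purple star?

turn right 14°, forward 3.0 m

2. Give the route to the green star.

turn left 21°, forward 4.0 m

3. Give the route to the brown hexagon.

turn left 151°, forward 4.7 m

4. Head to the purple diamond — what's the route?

turn left 125°, forward 8.1 m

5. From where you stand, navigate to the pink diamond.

turn left 139°, forward 8.6 m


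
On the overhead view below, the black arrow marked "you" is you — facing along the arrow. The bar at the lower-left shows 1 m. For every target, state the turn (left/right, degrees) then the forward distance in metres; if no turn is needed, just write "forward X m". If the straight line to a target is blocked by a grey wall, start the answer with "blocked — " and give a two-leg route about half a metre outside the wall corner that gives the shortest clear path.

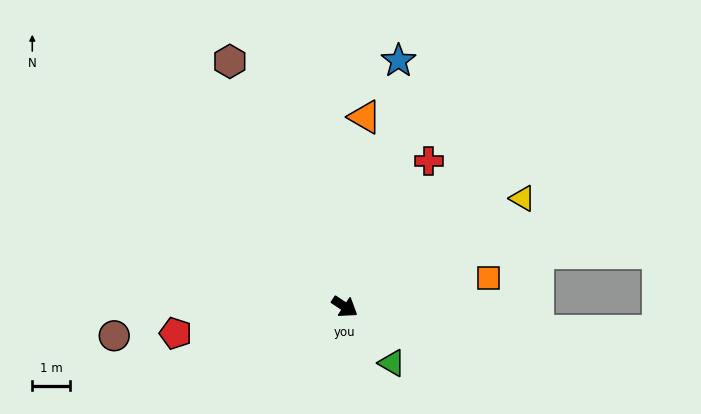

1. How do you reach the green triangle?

turn right 17°, forward 1.9 m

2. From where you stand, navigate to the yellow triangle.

turn left 65°, forward 5.5 m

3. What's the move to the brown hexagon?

turn left 149°, forward 7.1 m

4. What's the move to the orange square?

turn left 45°, forward 3.8 m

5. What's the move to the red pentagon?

turn right 138°, forward 4.5 m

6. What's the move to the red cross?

turn left 94°, forward 4.4 m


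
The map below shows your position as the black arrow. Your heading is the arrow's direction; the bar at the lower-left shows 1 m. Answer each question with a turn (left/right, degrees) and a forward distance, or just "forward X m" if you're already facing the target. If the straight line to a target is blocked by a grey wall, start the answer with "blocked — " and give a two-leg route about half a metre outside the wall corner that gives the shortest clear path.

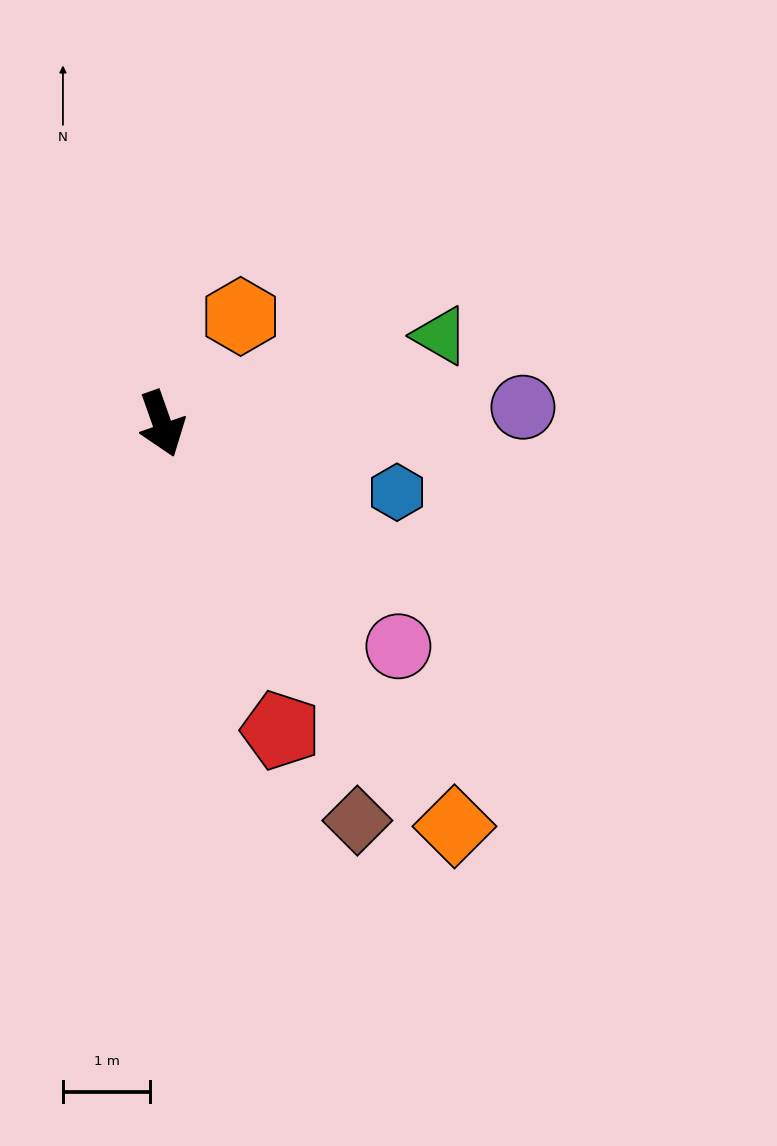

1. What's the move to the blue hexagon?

turn left 54°, forward 2.8 m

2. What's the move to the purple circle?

turn left 73°, forward 4.1 m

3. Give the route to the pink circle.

turn left 27°, forward 3.7 m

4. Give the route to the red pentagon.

forward 3.8 m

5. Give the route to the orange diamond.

turn left 17°, forward 5.7 m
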